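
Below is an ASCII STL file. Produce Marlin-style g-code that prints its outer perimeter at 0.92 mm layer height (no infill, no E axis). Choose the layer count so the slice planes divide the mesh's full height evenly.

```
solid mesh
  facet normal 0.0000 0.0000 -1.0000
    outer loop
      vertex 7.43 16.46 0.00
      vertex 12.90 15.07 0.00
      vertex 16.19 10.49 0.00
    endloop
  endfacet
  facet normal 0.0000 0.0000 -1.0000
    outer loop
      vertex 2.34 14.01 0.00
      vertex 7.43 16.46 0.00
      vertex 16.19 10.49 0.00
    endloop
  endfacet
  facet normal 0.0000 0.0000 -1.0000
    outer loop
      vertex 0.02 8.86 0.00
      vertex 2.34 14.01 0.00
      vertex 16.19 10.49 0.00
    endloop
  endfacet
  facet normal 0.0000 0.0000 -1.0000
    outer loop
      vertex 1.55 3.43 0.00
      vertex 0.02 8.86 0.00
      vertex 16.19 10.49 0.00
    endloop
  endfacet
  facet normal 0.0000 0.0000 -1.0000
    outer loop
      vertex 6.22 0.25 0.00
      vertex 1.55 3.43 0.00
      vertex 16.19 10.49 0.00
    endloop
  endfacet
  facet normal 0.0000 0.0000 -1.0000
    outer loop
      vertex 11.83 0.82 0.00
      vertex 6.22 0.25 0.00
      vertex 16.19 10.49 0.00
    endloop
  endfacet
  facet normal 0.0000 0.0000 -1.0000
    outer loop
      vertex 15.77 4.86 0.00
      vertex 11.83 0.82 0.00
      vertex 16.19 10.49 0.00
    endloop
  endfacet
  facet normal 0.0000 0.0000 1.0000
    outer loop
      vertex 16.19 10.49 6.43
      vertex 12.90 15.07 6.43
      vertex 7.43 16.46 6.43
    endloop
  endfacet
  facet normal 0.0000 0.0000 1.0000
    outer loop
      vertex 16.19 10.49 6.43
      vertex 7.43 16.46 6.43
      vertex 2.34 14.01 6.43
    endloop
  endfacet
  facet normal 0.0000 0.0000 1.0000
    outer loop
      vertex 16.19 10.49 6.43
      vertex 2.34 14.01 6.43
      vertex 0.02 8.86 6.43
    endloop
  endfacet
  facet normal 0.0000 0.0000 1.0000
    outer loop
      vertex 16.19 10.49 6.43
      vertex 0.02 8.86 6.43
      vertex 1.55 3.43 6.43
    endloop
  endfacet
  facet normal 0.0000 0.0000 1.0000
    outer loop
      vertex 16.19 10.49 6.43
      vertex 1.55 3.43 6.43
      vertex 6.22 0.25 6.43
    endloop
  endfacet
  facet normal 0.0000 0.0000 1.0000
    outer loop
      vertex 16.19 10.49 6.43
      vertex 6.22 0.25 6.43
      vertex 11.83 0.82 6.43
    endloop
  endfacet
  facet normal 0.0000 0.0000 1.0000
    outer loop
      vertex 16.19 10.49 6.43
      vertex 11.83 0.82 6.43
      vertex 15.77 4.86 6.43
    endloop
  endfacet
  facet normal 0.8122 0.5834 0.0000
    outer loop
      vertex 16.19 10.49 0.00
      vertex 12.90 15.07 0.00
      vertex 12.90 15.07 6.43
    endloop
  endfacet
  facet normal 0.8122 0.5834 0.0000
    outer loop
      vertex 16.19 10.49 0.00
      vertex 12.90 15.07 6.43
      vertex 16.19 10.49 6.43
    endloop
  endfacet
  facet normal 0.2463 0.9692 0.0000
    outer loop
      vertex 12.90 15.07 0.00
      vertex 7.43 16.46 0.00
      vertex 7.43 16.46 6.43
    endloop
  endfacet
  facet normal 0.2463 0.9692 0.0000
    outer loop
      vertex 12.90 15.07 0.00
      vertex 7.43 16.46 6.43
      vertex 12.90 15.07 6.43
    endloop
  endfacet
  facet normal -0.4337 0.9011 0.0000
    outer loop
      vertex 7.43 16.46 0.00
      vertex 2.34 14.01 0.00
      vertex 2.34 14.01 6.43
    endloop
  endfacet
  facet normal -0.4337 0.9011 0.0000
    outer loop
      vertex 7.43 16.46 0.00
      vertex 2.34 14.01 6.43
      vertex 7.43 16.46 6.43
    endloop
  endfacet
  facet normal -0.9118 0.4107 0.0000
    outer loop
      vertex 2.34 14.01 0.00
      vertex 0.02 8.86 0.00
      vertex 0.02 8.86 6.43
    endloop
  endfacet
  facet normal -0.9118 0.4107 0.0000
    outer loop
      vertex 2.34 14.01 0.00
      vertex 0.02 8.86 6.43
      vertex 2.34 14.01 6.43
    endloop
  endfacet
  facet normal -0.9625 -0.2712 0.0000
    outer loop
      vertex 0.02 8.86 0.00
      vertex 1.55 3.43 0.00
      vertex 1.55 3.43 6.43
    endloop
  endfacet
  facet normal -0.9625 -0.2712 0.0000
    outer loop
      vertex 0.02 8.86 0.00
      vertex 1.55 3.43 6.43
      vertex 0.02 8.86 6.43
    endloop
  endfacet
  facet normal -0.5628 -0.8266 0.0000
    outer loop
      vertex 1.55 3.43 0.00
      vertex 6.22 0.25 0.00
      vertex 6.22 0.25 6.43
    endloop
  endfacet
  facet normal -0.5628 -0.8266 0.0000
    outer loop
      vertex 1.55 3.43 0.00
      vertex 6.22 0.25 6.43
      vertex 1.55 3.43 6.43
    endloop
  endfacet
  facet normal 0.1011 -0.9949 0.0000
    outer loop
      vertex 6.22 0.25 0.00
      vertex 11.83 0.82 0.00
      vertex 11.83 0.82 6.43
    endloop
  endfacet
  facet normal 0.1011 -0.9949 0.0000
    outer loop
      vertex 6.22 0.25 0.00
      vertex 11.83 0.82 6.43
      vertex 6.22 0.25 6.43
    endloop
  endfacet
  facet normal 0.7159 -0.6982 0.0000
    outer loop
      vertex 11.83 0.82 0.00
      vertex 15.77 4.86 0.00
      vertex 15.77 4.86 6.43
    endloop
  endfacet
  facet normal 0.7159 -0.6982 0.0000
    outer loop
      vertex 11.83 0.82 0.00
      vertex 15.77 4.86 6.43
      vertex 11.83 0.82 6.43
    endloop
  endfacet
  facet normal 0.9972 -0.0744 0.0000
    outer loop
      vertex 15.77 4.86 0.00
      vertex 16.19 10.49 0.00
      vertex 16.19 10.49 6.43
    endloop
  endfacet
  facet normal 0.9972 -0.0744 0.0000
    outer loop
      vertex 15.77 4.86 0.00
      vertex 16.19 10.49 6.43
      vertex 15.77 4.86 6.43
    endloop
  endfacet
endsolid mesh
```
; perimeter-only toolpath
G21 ; units = mm
G90 ; absolute positioning
G28 ; home
; layer 1
G0 Z0.92
G0 X16.19 Y10.49
G1 X12.90 Y15.07
G1 X7.43 Y16.46
G1 X2.34 Y14.01
G1 X0.02 Y8.86
G1 X1.55 Y3.43
G1 X6.22 Y0.25
G1 X11.83 Y0.82
G1 X15.77 Y4.86
G1 X16.19 Y10.49
; layer 2
G0 Z1.84
G0 X16.19 Y10.49
G1 X12.90 Y15.07
G1 X7.43 Y16.46
G1 X2.34 Y14.01
G1 X0.02 Y8.86
G1 X1.55 Y3.43
G1 X6.22 Y0.25
G1 X11.83 Y0.82
G1 X15.77 Y4.86
G1 X16.19 Y10.49
; layer 3
G0 Z2.76
G0 X16.19 Y10.49
G1 X12.90 Y15.07
G1 X7.43 Y16.46
G1 X2.34 Y14.01
G1 X0.02 Y8.86
G1 X1.55 Y3.43
G1 X6.22 Y0.25
G1 X11.83 Y0.82
G1 X15.77 Y4.86
G1 X16.19 Y10.49
; layer 4
G0 Z3.67
G0 X16.19 Y10.49
G1 X12.90 Y15.07
G1 X7.43 Y16.46
G1 X2.34 Y14.01
G1 X0.02 Y8.86
G1 X1.55 Y3.43
G1 X6.22 Y0.25
G1 X11.83 Y0.82
G1 X15.77 Y4.86
G1 X16.19 Y10.49
; layer 5
G0 Z4.59
G0 X16.19 Y10.49
G1 X12.90 Y15.07
G1 X7.43 Y16.46
G1 X2.34 Y14.01
G1 X0.02 Y8.86
G1 X1.55 Y3.43
G1 X6.22 Y0.25
G1 X11.83 Y0.82
G1 X15.77 Y4.86
G1 X16.19 Y10.49
; layer 6
G0 Z5.51
G0 X16.19 Y10.49
G1 X12.90 Y15.07
G1 X7.43 Y16.46
G1 X2.34 Y14.01
G1 X0.02 Y8.86
G1 X1.55 Y3.43
G1 X6.22 Y0.25
G1 X11.83 Y0.82
G1 X15.77 Y4.86
G1 X16.19 Y10.49
; layer 7
G0 Z6.43
G0 X16.19 Y10.49
G1 X12.90 Y15.07
G1 X7.43 Y16.46
G1 X2.34 Y14.01
G1 X0.02 Y8.86
G1 X1.55 Y3.43
G1 X6.22 Y0.25
G1 X11.83 Y0.82
G1 X15.77 Y4.86
G1 X16.19 Y10.49
M2 ; end

The solid is a regular 9-sided prism (a cylinder approximated with 9 flat sides), circumscribed radius ≈ 8.25 mm, height ≈ 6.43 mm. Slicing at Δz = 0.92 mm — 7 equal slices spanning the solid's height, so layer i sits at z = i·h/7 — gives 7 non-empty perimeters. Each is a 9-segment closed polygon; G0 lifts to the layer z and rapids to the start vertex, then G1 traces the edges.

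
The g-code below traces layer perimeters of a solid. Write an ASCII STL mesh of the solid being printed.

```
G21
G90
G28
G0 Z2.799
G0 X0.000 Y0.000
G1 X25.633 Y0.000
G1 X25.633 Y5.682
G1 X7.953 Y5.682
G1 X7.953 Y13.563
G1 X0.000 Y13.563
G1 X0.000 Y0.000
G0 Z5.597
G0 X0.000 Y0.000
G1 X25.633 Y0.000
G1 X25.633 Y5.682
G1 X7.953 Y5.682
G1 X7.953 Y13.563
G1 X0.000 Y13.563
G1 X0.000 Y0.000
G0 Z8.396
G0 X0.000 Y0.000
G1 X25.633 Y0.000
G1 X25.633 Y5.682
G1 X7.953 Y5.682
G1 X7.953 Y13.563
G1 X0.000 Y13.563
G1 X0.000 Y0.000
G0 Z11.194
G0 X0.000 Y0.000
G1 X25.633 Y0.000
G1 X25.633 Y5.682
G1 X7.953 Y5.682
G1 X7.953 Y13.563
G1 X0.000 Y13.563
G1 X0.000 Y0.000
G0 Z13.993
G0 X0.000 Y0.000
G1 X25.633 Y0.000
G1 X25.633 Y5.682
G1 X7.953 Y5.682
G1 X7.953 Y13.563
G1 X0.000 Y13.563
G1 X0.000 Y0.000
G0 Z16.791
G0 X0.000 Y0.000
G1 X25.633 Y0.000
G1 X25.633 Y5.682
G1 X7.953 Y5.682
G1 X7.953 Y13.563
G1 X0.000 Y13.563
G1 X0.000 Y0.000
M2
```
solid part
  facet normal 0.0000 0.0000 -1.0000
    outer loop
      vertex 25.633 5.682 0.000
      vertex 25.633 0.000 0.000
      vertex 0.000 0.000 0.000
    endloop
  endfacet
  facet normal 0.0000 0.0000 -1.0000
    outer loop
      vertex 7.953 5.682 0.000
      vertex 25.633 5.682 0.000
      vertex 0.000 0.000 0.000
    endloop
  endfacet
  facet normal 0.0000 0.0000 -1.0000
    outer loop
      vertex 7.953 13.563 0.000
      vertex 7.953 5.682 0.000
      vertex 0.000 0.000 0.000
    endloop
  endfacet
  facet normal 0.0000 0.0000 -1.0000
    outer loop
      vertex 0.000 13.563 0.000
      vertex 7.953 13.563 0.000
      vertex 0.000 0.000 0.000
    endloop
  endfacet
  facet normal 0.0000 0.0000 1.0000
    outer loop
      vertex 0.000 0.000 16.791
      vertex 25.633 0.000 16.791
      vertex 25.633 5.682 16.791
    endloop
  endfacet
  facet normal 0.0000 0.0000 1.0000
    outer loop
      vertex 0.000 0.000 16.791
      vertex 25.633 5.682 16.791
      vertex 7.953 5.682 16.791
    endloop
  endfacet
  facet normal 0.0000 0.0000 1.0000
    outer loop
      vertex 0.000 0.000 16.791
      vertex 7.953 5.682 16.791
      vertex 7.953 13.563 16.791
    endloop
  endfacet
  facet normal 0.0000 0.0000 1.0000
    outer loop
      vertex 0.000 0.000 16.791
      vertex 7.953 13.563 16.791
      vertex 0.000 13.563 16.791
    endloop
  endfacet
  facet normal 0.0000 -1.0000 0.0000
    outer loop
      vertex 0.000 0.000 0.000
      vertex 25.633 0.000 0.000
      vertex 25.633 0.000 16.791
    endloop
  endfacet
  facet normal 0.0000 -1.0000 0.0000
    outer loop
      vertex 0.000 0.000 0.000
      vertex 25.633 0.000 16.791
      vertex 0.000 0.000 16.791
    endloop
  endfacet
  facet normal 1.0000 0.0000 0.0000
    outer loop
      vertex 25.633 0.000 0.000
      vertex 25.633 5.682 0.000
      vertex 25.633 5.682 16.791
    endloop
  endfacet
  facet normal 1.0000 0.0000 0.0000
    outer loop
      vertex 25.633 0.000 0.000
      vertex 25.633 5.682 16.791
      vertex 25.633 0.000 16.791
    endloop
  endfacet
  facet normal 0.0000 1.0000 0.0000
    outer loop
      vertex 25.633 5.682 0.000
      vertex 7.953 5.682 0.000
      vertex 7.953 5.682 16.791
    endloop
  endfacet
  facet normal 0.0000 1.0000 0.0000
    outer loop
      vertex 25.633 5.682 0.000
      vertex 7.953 5.682 16.791
      vertex 25.633 5.682 16.791
    endloop
  endfacet
  facet normal 1.0000 0.0000 0.0000
    outer loop
      vertex 7.953 5.682 0.000
      vertex 7.953 13.563 0.000
      vertex 7.953 13.563 16.791
    endloop
  endfacet
  facet normal 1.0000 0.0000 0.0000
    outer loop
      vertex 7.953 5.682 0.000
      vertex 7.953 13.563 16.791
      vertex 7.953 5.682 16.791
    endloop
  endfacet
  facet normal 0.0000 1.0000 0.0000
    outer loop
      vertex 7.953 13.563 0.000
      vertex 0.000 13.563 0.000
      vertex 0.000 13.563 16.791
    endloop
  endfacet
  facet normal 0.0000 1.0000 0.0000
    outer loop
      vertex 7.953 13.563 0.000
      vertex 0.000 13.563 16.791
      vertex 7.953 13.563 16.791
    endloop
  endfacet
  facet normal -1.0000 0.0000 0.0000
    outer loop
      vertex 0.000 13.563 0.000
      vertex 0.000 0.000 0.000
      vertex 0.000 0.000 16.791
    endloop
  endfacet
  facet normal -1.0000 0.0000 0.0000
    outer loop
      vertex 0.000 13.563 0.000
      vertex 0.000 0.000 16.791
      vertex 0.000 13.563 16.791
    endloop
  endfacet
endsolid part

The G0 Z moves step by Δz≈2.799 mm. Every layer's G1 loop is the same polygon, so the solid is a straight extrusion of it from z=0 to z≈16.8. Closing with flat bottom and top caps and triangulating gives 20 facets — an L-shaped prism: outer 25.6 × 13.6 mm, arm thicknesses ≈ 5.68 mm (horizontal) and 7.95 mm (vertical), extruded 16.8 mm in z.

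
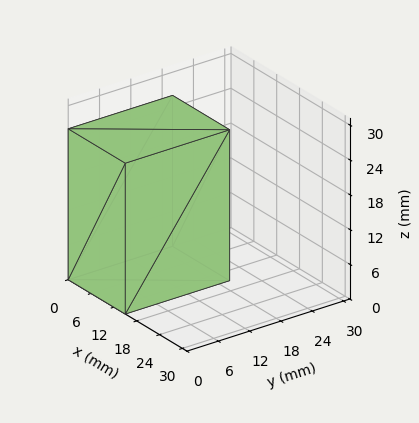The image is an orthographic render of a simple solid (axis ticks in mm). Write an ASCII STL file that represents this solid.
Reading the render: the shape is a rectangular box, roughly 15 × 20 mm footprint and 26 mm tall (dimensions read to the nearest mm from the axis ticks). For the STL, each face is triangulated and given an outward normal.

solid part
  facet normal 0.0000 0.0000 -1.0000
    outer loop
      vertex 15.00 20.00 0.00
      vertex 15.00 0.00 0.00
      vertex 0.00 0.00 0.00
    endloop
  endfacet
  facet normal 0.0000 0.0000 -1.0000
    outer loop
      vertex 0.00 20.00 0.00
      vertex 15.00 20.00 0.00
      vertex 0.00 0.00 0.00
    endloop
  endfacet
  facet normal 0.0000 0.0000 1.0000
    outer loop
      vertex 0.00 0.00 26.00
      vertex 15.00 0.00 26.00
      vertex 15.00 20.00 26.00
    endloop
  endfacet
  facet normal 0.0000 0.0000 1.0000
    outer loop
      vertex 0.00 0.00 26.00
      vertex 15.00 20.00 26.00
      vertex 0.00 20.00 26.00
    endloop
  endfacet
  facet normal 0.0000 -1.0000 0.0000
    outer loop
      vertex 0.00 0.00 0.00
      vertex 15.00 0.00 0.00
      vertex 15.00 0.00 26.00
    endloop
  endfacet
  facet normal 0.0000 -1.0000 0.0000
    outer loop
      vertex 0.00 0.00 0.00
      vertex 15.00 0.00 26.00
      vertex 0.00 0.00 26.00
    endloop
  endfacet
  facet normal 0.0000 1.0000 0.0000
    outer loop
      vertex 15.00 20.00 26.00
      vertex 15.00 20.00 0.00
      vertex 0.00 20.00 0.00
    endloop
  endfacet
  facet normal 0.0000 1.0000 0.0000
    outer loop
      vertex 0.00 20.00 26.00
      vertex 15.00 20.00 26.00
      vertex 0.00 20.00 0.00
    endloop
  endfacet
  facet normal -1.0000 0.0000 0.0000
    outer loop
      vertex 0.00 20.00 26.00
      vertex 0.00 20.00 0.00
      vertex 0.00 0.00 0.00
    endloop
  endfacet
  facet normal -1.0000 0.0000 0.0000
    outer loop
      vertex 0.00 0.00 26.00
      vertex 0.00 20.00 26.00
      vertex 0.00 0.00 0.00
    endloop
  endfacet
  facet normal 1.0000 0.0000 0.0000
    outer loop
      vertex 15.00 0.00 0.00
      vertex 15.00 20.00 0.00
      vertex 15.00 20.00 26.00
    endloop
  endfacet
  facet normal 1.0000 0.0000 0.0000
    outer loop
      vertex 15.00 0.00 0.00
      vertex 15.00 20.00 26.00
      vertex 15.00 0.00 26.00
    endloop
  endfacet
endsolid part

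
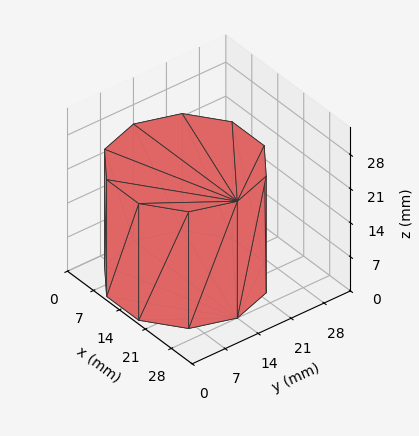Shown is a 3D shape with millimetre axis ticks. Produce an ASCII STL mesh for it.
Reading the render: the shape is a regular 10-sided prism (a cylinder approximated with 10 flat sides), circumscribed radius ≈ 14 mm, height ≈ 24 mm (dimensions read to the nearest mm from the axis ticks). For the STL, each face is triangulated and given an outward normal.

solid part
  facet normal 0.0000 0.0000 -1.0000
    outer loop
      vertex 18.326 27.315 0.000
      vertex 25.326 22.229 0.000
      vertex 28.000 14.000 0.000
    endloop
  endfacet
  facet normal 0.0000 0.0000 -1.0000
    outer loop
      vertex 9.674 27.315 0.000
      vertex 18.326 27.315 0.000
      vertex 28.000 14.000 0.000
    endloop
  endfacet
  facet normal 0.0000 0.0000 -1.0000
    outer loop
      vertex 2.674 22.229 0.000
      vertex 9.674 27.315 0.000
      vertex 28.000 14.000 0.000
    endloop
  endfacet
  facet normal 0.0000 0.0000 -1.0000
    outer loop
      vertex 0.000 14.000 0.000
      vertex 2.674 22.229 0.000
      vertex 28.000 14.000 0.000
    endloop
  endfacet
  facet normal 0.0000 0.0000 -1.0000
    outer loop
      vertex 2.674 5.771 0.000
      vertex 0.000 14.000 0.000
      vertex 28.000 14.000 0.000
    endloop
  endfacet
  facet normal 0.0000 0.0000 -1.0000
    outer loop
      vertex 9.674 0.685 0.000
      vertex 2.674 5.771 0.000
      vertex 28.000 14.000 0.000
    endloop
  endfacet
  facet normal 0.0000 0.0000 -1.0000
    outer loop
      vertex 18.326 0.685 0.000
      vertex 9.674 0.685 0.000
      vertex 28.000 14.000 0.000
    endloop
  endfacet
  facet normal 0.0000 0.0000 -1.0000
    outer loop
      vertex 25.326 5.771 0.000
      vertex 18.326 0.685 0.000
      vertex 28.000 14.000 0.000
    endloop
  endfacet
  facet normal 0.0000 0.0000 1.0000
    outer loop
      vertex 28.000 14.000 24.000
      vertex 25.326 22.229 24.000
      vertex 18.326 27.315 24.000
    endloop
  endfacet
  facet normal 0.0000 0.0000 1.0000
    outer loop
      vertex 28.000 14.000 24.000
      vertex 18.326 27.315 24.000
      vertex 9.674 27.315 24.000
    endloop
  endfacet
  facet normal 0.0000 0.0000 1.0000
    outer loop
      vertex 28.000 14.000 24.000
      vertex 9.674 27.315 24.000
      vertex 2.674 22.229 24.000
    endloop
  endfacet
  facet normal 0.0000 0.0000 1.0000
    outer loop
      vertex 28.000 14.000 24.000
      vertex 2.674 22.229 24.000
      vertex 0.000 14.000 24.000
    endloop
  endfacet
  facet normal 0.0000 0.0000 1.0000
    outer loop
      vertex 28.000 14.000 24.000
      vertex 0.000 14.000 24.000
      vertex 2.674 5.771 24.000
    endloop
  endfacet
  facet normal 0.0000 0.0000 1.0000
    outer loop
      vertex 28.000 14.000 24.000
      vertex 2.674 5.771 24.000
      vertex 9.674 0.685 24.000
    endloop
  endfacet
  facet normal 0.0000 0.0000 1.0000
    outer loop
      vertex 28.000 14.000 24.000
      vertex 9.674 0.685 24.000
      vertex 18.326 0.685 24.000
    endloop
  endfacet
  facet normal 0.0000 0.0000 1.0000
    outer loop
      vertex 28.000 14.000 24.000
      vertex 18.326 0.685 24.000
      vertex 25.326 5.771 24.000
    endloop
  endfacet
  facet normal 0.9510 0.3090 0.0000
    outer loop
      vertex 28.000 14.000 0.000
      vertex 25.326 22.229 0.000
      vertex 25.326 22.229 24.000
    endloop
  endfacet
  facet normal 0.9510 0.3090 0.0000
    outer loop
      vertex 28.000 14.000 0.000
      vertex 25.326 22.229 24.000
      vertex 28.000 14.000 24.000
    endloop
  endfacet
  facet normal 0.5878 0.8090 0.0000
    outer loop
      vertex 25.326 22.229 0.000
      vertex 18.326 27.315 0.000
      vertex 18.326 27.315 24.000
    endloop
  endfacet
  facet normal 0.5878 0.8090 0.0000
    outer loop
      vertex 25.326 22.229 0.000
      vertex 18.326 27.315 24.000
      vertex 25.326 22.229 24.000
    endloop
  endfacet
  facet normal 0.0000 1.0000 0.0000
    outer loop
      vertex 18.326 27.315 0.000
      vertex 9.674 27.315 0.000
      vertex 9.674 27.315 24.000
    endloop
  endfacet
  facet normal 0.0000 1.0000 0.0000
    outer loop
      vertex 18.326 27.315 0.000
      vertex 9.674 27.315 24.000
      vertex 18.326 27.315 24.000
    endloop
  endfacet
  facet normal -0.5878 0.8090 0.0000
    outer loop
      vertex 9.674 27.315 0.000
      vertex 2.674 22.229 0.000
      vertex 2.674 22.229 24.000
    endloop
  endfacet
  facet normal -0.5878 0.8090 0.0000
    outer loop
      vertex 9.674 27.315 0.000
      vertex 2.674 22.229 24.000
      vertex 9.674 27.315 24.000
    endloop
  endfacet
  facet normal -0.9510 0.3090 0.0000
    outer loop
      vertex 2.674 22.229 0.000
      vertex 0.000 14.000 0.000
      vertex 0.000 14.000 24.000
    endloop
  endfacet
  facet normal -0.9510 0.3090 0.0000
    outer loop
      vertex 2.674 22.229 0.000
      vertex 0.000 14.000 24.000
      vertex 2.674 22.229 24.000
    endloop
  endfacet
  facet normal -0.9510 -0.3090 0.0000
    outer loop
      vertex 0.000 14.000 0.000
      vertex 2.674 5.771 0.000
      vertex 2.674 5.771 24.000
    endloop
  endfacet
  facet normal -0.9510 -0.3090 0.0000
    outer loop
      vertex 0.000 14.000 0.000
      vertex 2.674 5.771 24.000
      vertex 0.000 14.000 24.000
    endloop
  endfacet
  facet normal -0.5878 -0.8090 0.0000
    outer loop
      vertex 2.674 5.771 0.000
      vertex 9.674 0.685 0.000
      vertex 9.674 0.685 24.000
    endloop
  endfacet
  facet normal -0.5878 -0.8090 0.0000
    outer loop
      vertex 2.674 5.771 0.000
      vertex 9.674 0.685 24.000
      vertex 2.674 5.771 24.000
    endloop
  endfacet
  facet normal 0.0000 -1.0000 0.0000
    outer loop
      vertex 9.674 0.685 0.000
      vertex 18.326 0.685 0.000
      vertex 18.326 0.685 24.000
    endloop
  endfacet
  facet normal 0.0000 -1.0000 0.0000
    outer loop
      vertex 9.674 0.685 0.000
      vertex 18.326 0.685 24.000
      vertex 9.674 0.685 24.000
    endloop
  endfacet
  facet normal 0.5878 -0.8090 0.0000
    outer loop
      vertex 18.326 0.685 0.000
      vertex 25.326 5.771 0.000
      vertex 25.326 5.771 24.000
    endloop
  endfacet
  facet normal 0.5878 -0.8090 0.0000
    outer loop
      vertex 18.326 0.685 0.000
      vertex 25.326 5.771 24.000
      vertex 18.326 0.685 24.000
    endloop
  endfacet
  facet normal 0.9510 -0.3090 0.0000
    outer loop
      vertex 25.326 5.771 0.000
      vertex 28.000 14.000 0.000
      vertex 28.000 14.000 24.000
    endloop
  endfacet
  facet normal 0.9510 -0.3090 0.0000
    outer loop
      vertex 25.326 5.771 0.000
      vertex 28.000 14.000 24.000
      vertex 25.326 5.771 24.000
    endloop
  endfacet
endsolid part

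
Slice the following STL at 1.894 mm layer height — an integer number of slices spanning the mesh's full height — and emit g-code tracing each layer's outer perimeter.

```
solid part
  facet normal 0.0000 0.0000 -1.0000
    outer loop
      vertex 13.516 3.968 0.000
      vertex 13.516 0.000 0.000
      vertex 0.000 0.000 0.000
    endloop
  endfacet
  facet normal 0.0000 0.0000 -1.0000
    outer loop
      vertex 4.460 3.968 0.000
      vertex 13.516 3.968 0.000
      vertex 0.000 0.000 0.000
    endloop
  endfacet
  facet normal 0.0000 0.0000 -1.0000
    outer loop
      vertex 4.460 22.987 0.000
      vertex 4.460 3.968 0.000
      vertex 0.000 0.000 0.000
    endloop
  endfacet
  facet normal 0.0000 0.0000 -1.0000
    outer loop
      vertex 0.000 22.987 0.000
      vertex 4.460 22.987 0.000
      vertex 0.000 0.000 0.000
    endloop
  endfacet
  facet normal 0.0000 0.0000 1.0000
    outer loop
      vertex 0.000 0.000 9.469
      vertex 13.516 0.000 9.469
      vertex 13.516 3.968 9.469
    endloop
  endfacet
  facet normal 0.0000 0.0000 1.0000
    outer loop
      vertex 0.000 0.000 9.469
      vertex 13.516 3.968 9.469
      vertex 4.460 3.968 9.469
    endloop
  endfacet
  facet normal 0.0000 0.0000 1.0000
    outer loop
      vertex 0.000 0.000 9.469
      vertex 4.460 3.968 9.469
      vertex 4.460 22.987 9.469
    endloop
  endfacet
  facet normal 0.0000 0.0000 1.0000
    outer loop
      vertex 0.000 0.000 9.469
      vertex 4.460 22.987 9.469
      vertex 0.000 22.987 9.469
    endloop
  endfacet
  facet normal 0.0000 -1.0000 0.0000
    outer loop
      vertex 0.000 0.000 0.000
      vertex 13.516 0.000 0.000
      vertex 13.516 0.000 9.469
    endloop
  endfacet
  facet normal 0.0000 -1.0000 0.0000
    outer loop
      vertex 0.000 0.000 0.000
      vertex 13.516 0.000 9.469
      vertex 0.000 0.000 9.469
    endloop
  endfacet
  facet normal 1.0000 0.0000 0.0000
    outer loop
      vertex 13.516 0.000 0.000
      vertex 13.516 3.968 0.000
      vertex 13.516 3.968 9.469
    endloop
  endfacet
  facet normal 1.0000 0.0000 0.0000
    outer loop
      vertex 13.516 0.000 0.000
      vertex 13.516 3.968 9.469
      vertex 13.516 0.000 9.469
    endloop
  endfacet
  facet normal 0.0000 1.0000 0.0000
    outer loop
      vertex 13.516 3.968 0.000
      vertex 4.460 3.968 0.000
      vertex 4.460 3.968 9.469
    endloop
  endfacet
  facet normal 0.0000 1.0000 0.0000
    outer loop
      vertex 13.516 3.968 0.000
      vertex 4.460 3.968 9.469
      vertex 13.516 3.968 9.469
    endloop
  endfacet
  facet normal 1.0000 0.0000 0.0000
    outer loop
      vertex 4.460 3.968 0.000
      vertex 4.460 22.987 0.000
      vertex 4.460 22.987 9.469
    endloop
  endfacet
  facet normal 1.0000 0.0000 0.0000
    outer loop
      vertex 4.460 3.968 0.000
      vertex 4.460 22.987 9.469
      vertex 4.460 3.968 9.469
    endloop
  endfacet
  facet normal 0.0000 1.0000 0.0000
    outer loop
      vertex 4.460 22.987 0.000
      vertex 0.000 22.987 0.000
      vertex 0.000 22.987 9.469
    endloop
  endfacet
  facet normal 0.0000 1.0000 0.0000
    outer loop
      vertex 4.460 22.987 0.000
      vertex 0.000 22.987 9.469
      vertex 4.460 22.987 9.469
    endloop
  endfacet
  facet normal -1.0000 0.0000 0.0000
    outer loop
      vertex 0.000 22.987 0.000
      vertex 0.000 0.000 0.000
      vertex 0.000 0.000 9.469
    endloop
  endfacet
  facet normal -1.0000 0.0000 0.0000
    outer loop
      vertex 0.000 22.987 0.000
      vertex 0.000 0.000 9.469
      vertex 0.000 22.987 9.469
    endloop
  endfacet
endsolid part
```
; perimeter-only toolpath
G21 ; units = mm
G90 ; absolute positioning
G28 ; home
; layer 1
G0 Z1.894
G0 X0.000 Y0.000
G1 X13.516 Y0.000
G1 X13.516 Y3.968
G1 X4.460 Y3.968
G1 X4.460 Y22.987
G1 X0.000 Y22.987
G1 X0.000 Y0.000
; layer 2
G0 Z3.788
G0 X0.000 Y0.000
G1 X13.516 Y0.000
G1 X13.516 Y3.968
G1 X4.460 Y3.968
G1 X4.460 Y22.987
G1 X0.000 Y22.987
G1 X0.000 Y0.000
; layer 3
G0 Z5.681
G0 X0.000 Y0.000
G1 X13.516 Y0.000
G1 X13.516 Y3.968
G1 X4.460 Y3.968
G1 X4.460 Y22.987
G1 X0.000 Y22.987
G1 X0.000 Y0.000
; layer 4
G0 Z7.575
G0 X0.000 Y0.000
G1 X13.516 Y0.000
G1 X13.516 Y3.968
G1 X4.460 Y3.968
G1 X4.460 Y22.987
G1 X0.000 Y22.987
G1 X0.000 Y0.000
; layer 5
G0 Z9.469
G0 X0.000 Y0.000
G1 X13.516 Y0.000
G1 X13.516 Y3.968
G1 X4.460 Y3.968
G1 X4.460 Y22.987
G1 X0.000 Y22.987
G1 X0.000 Y0.000
M2 ; end

The solid is an L-shaped prism: outer 13.5 × 23 mm, arm thicknesses ≈ 3.97 mm (horizontal) and 4.46 mm (vertical), extruded 9.47 mm in z. Slicing at Δz = 1.894 mm — 5 equal slices spanning the solid's height, so layer i sits at z = i·h/5 — gives 5 non-empty perimeters. Each is a 6-segment closed polygon; G0 lifts to the layer z and rapids to the start vertex, then G1 traces the edges.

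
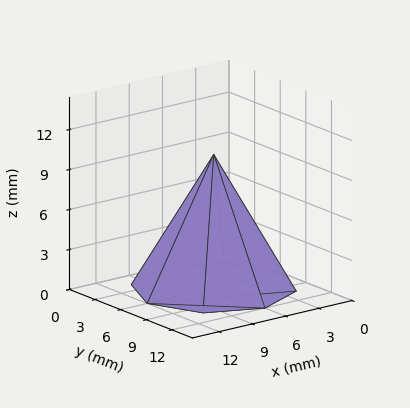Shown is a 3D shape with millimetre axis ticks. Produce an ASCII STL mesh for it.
Reading the render: the shape is a regular 8-sided pyramid, base circumscribed radius ≈ 6 mm, apex at z ≈ 10 mm (dimensions read to the nearest mm from the axis ticks). For the STL, each face is triangulated and given an outward normal.

solid part
  facet normal 0.0000 0.0000 -1.0000
    outer loop
      vertex 6.0 12.0 0.0
      vertex 10.2 10.2 0.0
      vertex 12.0 6.0 0.0
    endloop
  endfacet
  facet normal 0.0000 0.0000 -1.0000
    outer loop
      vertex 1.8 10.2 0.0
      vertex 6.0 12.0 0.0
      vertex 12.0 6.0 0.0
    endloop
  endfacet
  facet normal 0.0000 0.0000 -1.0000
    outer loop
      vertex 0.0 6.0 0.0
      vertex 1.8 10.2 0.0
      vertex 12.0 6.0 0.0
    endloop
  endfacet
  facet normal 0.0000 0.0000 -1.0000
    outer loop
      vertex 1.8 1.8 0.0
      vertex 0.0 6.0 0.0
      vertex 12.0 6.0 0.0
    endloop
  endfacet
  facet normal 0.0000 0.0000 -1.0000
    outer loop
      vertex 6.0 0.0 0.0
      vertex 1.8 1.8 0.0
      vertex 12.0 6.0 0.0
    endloop
  endfacet
  facet normal 0.0000 0.0000 -1.0000
    outer loop
      vertex 10.2 1.8 0.0
      vertex 6.0 0.0 0.0
      vertex 12.0 6.0 0.0
    endloop
  endfacet
  facet normal 0.8049 0.3449 0.4829
    outer loop
      vertex 12.0 6.0 0.0
      vertex 10.2 10.2 0.0
      vertex 6.0 6.0 10.0
    endloop
  endfacet
  facet normal 0.3449 0.8049 0.4829
    outer loop
      vertex 10.2 10.2 0.0
      vertex 6.0 12.0 0.0
      vertex 6.0 6.0 10.0
    endloop
  endfacet
  facet normal -0.3449 0.8049 0.4829
    outer loop
      vertex 6.0 12.0 0.0
      vertex 1.8 10.2 0.0
      vertex 6.0 6.0 10.0
    endloop
  endfacet
  facet normal -0.8049 0.3449 0.4829
    outer loop
      vertex 1.8 10.2 0.0
      vertex 0.0 6.0 0.0
      vertex 6.0 6.0 10.0
    endloop
  endfacet
  facet normal -0.8049 -0.3449 0.4829
    outer loop
      vertex 0.0 6.0 0.0
      vertex 1.8 1.8 0.0
      vertex 6.0 6.0 10.0
    endloop
  endfacet
  facet normal -0.3449 -0.8049 0.4829
    outer loop
      vertex 1.8 1.8 0.0
      vertex 6.0 0.0 0.0
      vertex 6.0 6.0 10.0
    endloop
  endfacet
  facet normal 0.3449 -0.8049 0.4829
    outer loop
      vertex 6.0 0.0 0.0
      vertex 10.2 1.8 0.0
      vertex 6.0 6.0 10.0
    endloop
  endfacet
  facet normal 0.8049 -0.3449 0.4829
    outer loop
      vertex 10.2 1.8 0.0
      vertex 12.0 6.0 0.0
      vertex 6.0 6.0 10.0
    endloop
  endfacet
endsolid part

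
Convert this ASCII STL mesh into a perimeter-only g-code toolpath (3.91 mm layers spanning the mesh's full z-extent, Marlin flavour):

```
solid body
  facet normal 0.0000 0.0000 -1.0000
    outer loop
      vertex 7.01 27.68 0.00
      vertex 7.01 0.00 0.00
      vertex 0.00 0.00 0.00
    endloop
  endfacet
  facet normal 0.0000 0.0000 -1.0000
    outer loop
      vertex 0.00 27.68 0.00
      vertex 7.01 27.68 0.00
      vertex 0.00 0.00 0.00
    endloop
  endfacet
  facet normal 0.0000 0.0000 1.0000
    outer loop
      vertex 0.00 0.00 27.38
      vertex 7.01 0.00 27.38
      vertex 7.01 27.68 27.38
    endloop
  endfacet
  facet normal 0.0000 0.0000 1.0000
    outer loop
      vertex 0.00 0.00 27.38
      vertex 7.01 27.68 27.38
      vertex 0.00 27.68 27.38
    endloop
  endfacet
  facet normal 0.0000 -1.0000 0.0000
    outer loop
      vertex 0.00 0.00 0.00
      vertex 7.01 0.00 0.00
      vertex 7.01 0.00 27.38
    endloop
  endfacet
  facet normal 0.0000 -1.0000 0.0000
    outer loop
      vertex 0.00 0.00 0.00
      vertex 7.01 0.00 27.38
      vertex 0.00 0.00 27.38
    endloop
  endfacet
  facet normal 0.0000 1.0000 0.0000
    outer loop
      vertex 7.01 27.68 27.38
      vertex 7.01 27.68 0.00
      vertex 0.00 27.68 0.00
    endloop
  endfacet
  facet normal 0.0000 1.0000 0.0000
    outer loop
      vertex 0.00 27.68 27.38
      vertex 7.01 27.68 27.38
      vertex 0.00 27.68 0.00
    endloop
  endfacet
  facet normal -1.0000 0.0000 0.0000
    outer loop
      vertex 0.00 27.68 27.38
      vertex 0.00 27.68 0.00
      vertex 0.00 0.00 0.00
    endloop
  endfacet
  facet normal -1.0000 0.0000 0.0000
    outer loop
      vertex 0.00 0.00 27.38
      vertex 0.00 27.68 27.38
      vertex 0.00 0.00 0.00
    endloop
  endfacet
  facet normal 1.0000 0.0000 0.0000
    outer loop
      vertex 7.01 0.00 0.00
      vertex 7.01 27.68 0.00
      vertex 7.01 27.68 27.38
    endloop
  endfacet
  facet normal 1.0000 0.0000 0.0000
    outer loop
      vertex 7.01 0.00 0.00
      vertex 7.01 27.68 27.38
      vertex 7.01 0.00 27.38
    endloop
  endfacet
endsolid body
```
; perimeter-only toolpath
G21 ; units = mm
G90 ; absolute positioning
G28 ; home
; layer 1
G0 Z3.91
G0 X0.00 Y0.00
G1 X7.01 Y0.00
G1 X7.01 Y27.68
G1 X0.00 Y27.68
G1 X0.00 Y0.00
; layer 2
G0 Z7.82
G0 X0.00 Y0.00
G1 X7.01 Y0.00
G1 X7.01 Y27.68
G1 X0.00 Y27.68
G1 X0.00 Y0.00
; layer 3
G0 Z11.73
G0 X0.00 Y0.00
G1 X7.01 Y0.00
G1 X7.01 Y27.68
G1 X0.00 Y27.68
G1 X0.00 Y0.00
; layer 4
G0 Z15.65
G0 X0.00 Y0.00
G1 X7.01 Y0.00
G1 X7.01 Y27.68
G1 X0.00 Y27.68
G1 X0.00 Y0.00
; layer 5
G0 Z19.56
G0 X0.00 Y0.00
G1 X7.01 Y0.00
G1 X7.01 Y27.68
G1 X0.00 Y27.68
G1 X0.00 Y0.00
; layer 6
G0 Z23.47
G0 X0.00 Y0.00
G1 X7.01 Y0.00
G1 X7.01 Y27.68
G1 X0.00 Y27.68
G1 X0.00 Y0.00
; layer 7
G0 Z27.38
G0 X0.00 Y0.00
G1 X7.01 Y0.00
G1 X7.01 Y27.68
G1 X0.00 Y27.68
G1 X0.00 Y0.00
M2 ; end

The solid is a rectangular box, roughly 7.01 × 27.7 mm footprint and 27.4 mm tall. Slicing at Δz = 3.91 mm — 7 equal slices spanning the solid's height, so layer i sits at z = i·h/7 — gives 7 non-empty perimeters. Each is a 4-segment closed polygon; G0 lifts to the layer z and rapids to the start vertex, then G1 traces the edges.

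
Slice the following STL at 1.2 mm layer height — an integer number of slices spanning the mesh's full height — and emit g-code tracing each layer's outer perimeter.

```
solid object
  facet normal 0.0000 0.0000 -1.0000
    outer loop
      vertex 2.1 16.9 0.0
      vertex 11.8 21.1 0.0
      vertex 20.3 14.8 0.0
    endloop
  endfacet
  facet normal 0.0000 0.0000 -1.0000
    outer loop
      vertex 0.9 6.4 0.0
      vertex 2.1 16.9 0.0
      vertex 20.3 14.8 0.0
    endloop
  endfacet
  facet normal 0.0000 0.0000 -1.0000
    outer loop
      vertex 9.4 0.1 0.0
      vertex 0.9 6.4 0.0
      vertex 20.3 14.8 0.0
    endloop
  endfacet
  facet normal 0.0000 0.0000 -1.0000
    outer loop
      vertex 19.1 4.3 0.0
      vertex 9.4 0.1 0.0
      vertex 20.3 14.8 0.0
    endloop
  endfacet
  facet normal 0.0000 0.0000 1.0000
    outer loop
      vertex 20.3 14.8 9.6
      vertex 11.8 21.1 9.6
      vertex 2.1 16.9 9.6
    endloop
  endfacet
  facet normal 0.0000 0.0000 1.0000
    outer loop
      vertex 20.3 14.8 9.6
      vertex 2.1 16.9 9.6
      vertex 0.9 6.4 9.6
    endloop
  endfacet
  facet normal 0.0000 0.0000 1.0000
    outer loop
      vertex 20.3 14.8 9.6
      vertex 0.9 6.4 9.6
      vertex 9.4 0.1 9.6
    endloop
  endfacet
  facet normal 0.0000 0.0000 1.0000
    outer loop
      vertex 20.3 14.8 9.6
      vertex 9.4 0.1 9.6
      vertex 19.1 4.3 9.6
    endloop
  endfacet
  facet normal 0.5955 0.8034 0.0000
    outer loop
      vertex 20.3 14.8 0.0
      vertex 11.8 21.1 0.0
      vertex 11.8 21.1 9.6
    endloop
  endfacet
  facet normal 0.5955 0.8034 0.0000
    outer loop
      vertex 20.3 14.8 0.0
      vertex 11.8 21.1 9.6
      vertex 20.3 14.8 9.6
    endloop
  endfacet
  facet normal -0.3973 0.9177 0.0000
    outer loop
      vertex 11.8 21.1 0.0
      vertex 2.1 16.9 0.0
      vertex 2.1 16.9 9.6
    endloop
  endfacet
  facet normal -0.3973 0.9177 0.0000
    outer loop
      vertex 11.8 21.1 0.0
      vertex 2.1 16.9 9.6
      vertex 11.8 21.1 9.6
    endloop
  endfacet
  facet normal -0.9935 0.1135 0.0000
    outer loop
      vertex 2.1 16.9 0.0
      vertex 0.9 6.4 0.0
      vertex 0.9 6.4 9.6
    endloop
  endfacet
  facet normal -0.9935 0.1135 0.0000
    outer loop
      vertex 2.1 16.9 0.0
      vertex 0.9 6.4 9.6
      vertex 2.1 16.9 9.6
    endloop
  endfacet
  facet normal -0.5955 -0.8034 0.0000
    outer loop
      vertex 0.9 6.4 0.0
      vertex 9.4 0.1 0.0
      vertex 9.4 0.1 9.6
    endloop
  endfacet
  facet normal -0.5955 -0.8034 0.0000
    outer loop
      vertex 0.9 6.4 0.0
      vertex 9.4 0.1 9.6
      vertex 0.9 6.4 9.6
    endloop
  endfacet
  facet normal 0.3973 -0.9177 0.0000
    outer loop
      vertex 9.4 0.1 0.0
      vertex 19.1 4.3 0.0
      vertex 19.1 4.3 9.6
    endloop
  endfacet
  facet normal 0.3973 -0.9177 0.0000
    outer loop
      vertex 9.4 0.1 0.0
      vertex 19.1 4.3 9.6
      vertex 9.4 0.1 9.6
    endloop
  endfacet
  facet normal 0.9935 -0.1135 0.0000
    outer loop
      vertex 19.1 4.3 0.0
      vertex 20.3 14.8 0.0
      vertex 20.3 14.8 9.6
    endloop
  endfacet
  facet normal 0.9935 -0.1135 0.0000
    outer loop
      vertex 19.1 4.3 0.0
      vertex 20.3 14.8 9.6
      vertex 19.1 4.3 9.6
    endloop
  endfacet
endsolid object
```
; perimeter-only toolpath
G21 ; units = mm
G90 ; absolute positioning
G28 ; home
; layer 1
G0 Z1.2
G0 X20.3 Y14.8
G1 X11.8 Y21.1
G1 X2.1 Y16.9
G1 X0.9 Y6.4
G1 X9.4 Y0.1
G1 X19.1 Y4.3
G1 X20.3 Y14.8
; layer 2
G0 Z2.4
G0 X20.3 Y14.8
G1 X11.8 Y21.1
G1 X2.1 Y16.9
G1 X0.9 Y6.4
G1 X9.4 Y0.1
G1 X19.1 Y4.3
G1 X20.3 Y14.8
; layer 3
G0 Z3.6
G0 X20.3 Y14.8
G1 X11.8 Y21.1
G1 X2.1 Y16.9
G1 X0.9 Y6.4
G1 X9.4 Y0.1
G1 X19.1 Y4.3
G1 X20.3 Y14.8
; layer 4
G0 Z4.8
G0 X20.3 Y14.8
G1 X11.8 Y21.1
G1 X2.1 Y16.9
G1 X0.9 Y6.4
G1 X9.4 Y0.1
G1 X19.1 Y4.3
G1 X20.3 Y14.8
; layer 5
G0 Z6.0
G0 X20.3 Y14.8
G1 X11.8 Y21.1
G1 X2.1 Y16.9
G1 X0.9 Y6.4
G1 X9.4 Y0.1
G1 X19.1 Y4.3
G1 X20.3 Y14.8
; layer 6
G0 Z7.2
G0 X20.3 Y14.8
G1 X11.8 Y21.1
G1 X2.1 Y16.9
G1 X0.9 Y6.4
G1 X9.4 Y0.1
G1 X19.1 Y4.3
G1 X20.3 Y14.8
; layer 7
G0 Z8.4
G0 X20.3 Y14.8
G1 X11.8 Y21.1
G1 X2.1 Y16.9
G1 X0.9 Y6.4
G1 X9.4 Y0.1
G1 X19.1 Y4.3
G1 X20.3 Y14.8
; layer 8
G0 Z9.6
G0 X20.3 Y14.8
G1 X11.8 Y21.1
G1 X2.1 Y16.9
G1 X0.9 Y6.4
G1 X9.4 Y0.1
G1 X19.1 Y4.3
G1 X20.3 Y14.8
M2 ; end

The solid is a regular 6-sided prism (a cylinder approximated with 6 flat sides), circumscribed radius ≈ 10.6 mm, height ≈ 9.6 mm. Slicing at Δz = 1.2 mm — 8 equal slices spanning the solid's height, so layer i sits at z = i·h/8 — gives 8 non-empty perimeters. Each is a 6-segment closed polygon; G0 lifts to the layer z and rapids to the start vertex, then G1 traces the edges.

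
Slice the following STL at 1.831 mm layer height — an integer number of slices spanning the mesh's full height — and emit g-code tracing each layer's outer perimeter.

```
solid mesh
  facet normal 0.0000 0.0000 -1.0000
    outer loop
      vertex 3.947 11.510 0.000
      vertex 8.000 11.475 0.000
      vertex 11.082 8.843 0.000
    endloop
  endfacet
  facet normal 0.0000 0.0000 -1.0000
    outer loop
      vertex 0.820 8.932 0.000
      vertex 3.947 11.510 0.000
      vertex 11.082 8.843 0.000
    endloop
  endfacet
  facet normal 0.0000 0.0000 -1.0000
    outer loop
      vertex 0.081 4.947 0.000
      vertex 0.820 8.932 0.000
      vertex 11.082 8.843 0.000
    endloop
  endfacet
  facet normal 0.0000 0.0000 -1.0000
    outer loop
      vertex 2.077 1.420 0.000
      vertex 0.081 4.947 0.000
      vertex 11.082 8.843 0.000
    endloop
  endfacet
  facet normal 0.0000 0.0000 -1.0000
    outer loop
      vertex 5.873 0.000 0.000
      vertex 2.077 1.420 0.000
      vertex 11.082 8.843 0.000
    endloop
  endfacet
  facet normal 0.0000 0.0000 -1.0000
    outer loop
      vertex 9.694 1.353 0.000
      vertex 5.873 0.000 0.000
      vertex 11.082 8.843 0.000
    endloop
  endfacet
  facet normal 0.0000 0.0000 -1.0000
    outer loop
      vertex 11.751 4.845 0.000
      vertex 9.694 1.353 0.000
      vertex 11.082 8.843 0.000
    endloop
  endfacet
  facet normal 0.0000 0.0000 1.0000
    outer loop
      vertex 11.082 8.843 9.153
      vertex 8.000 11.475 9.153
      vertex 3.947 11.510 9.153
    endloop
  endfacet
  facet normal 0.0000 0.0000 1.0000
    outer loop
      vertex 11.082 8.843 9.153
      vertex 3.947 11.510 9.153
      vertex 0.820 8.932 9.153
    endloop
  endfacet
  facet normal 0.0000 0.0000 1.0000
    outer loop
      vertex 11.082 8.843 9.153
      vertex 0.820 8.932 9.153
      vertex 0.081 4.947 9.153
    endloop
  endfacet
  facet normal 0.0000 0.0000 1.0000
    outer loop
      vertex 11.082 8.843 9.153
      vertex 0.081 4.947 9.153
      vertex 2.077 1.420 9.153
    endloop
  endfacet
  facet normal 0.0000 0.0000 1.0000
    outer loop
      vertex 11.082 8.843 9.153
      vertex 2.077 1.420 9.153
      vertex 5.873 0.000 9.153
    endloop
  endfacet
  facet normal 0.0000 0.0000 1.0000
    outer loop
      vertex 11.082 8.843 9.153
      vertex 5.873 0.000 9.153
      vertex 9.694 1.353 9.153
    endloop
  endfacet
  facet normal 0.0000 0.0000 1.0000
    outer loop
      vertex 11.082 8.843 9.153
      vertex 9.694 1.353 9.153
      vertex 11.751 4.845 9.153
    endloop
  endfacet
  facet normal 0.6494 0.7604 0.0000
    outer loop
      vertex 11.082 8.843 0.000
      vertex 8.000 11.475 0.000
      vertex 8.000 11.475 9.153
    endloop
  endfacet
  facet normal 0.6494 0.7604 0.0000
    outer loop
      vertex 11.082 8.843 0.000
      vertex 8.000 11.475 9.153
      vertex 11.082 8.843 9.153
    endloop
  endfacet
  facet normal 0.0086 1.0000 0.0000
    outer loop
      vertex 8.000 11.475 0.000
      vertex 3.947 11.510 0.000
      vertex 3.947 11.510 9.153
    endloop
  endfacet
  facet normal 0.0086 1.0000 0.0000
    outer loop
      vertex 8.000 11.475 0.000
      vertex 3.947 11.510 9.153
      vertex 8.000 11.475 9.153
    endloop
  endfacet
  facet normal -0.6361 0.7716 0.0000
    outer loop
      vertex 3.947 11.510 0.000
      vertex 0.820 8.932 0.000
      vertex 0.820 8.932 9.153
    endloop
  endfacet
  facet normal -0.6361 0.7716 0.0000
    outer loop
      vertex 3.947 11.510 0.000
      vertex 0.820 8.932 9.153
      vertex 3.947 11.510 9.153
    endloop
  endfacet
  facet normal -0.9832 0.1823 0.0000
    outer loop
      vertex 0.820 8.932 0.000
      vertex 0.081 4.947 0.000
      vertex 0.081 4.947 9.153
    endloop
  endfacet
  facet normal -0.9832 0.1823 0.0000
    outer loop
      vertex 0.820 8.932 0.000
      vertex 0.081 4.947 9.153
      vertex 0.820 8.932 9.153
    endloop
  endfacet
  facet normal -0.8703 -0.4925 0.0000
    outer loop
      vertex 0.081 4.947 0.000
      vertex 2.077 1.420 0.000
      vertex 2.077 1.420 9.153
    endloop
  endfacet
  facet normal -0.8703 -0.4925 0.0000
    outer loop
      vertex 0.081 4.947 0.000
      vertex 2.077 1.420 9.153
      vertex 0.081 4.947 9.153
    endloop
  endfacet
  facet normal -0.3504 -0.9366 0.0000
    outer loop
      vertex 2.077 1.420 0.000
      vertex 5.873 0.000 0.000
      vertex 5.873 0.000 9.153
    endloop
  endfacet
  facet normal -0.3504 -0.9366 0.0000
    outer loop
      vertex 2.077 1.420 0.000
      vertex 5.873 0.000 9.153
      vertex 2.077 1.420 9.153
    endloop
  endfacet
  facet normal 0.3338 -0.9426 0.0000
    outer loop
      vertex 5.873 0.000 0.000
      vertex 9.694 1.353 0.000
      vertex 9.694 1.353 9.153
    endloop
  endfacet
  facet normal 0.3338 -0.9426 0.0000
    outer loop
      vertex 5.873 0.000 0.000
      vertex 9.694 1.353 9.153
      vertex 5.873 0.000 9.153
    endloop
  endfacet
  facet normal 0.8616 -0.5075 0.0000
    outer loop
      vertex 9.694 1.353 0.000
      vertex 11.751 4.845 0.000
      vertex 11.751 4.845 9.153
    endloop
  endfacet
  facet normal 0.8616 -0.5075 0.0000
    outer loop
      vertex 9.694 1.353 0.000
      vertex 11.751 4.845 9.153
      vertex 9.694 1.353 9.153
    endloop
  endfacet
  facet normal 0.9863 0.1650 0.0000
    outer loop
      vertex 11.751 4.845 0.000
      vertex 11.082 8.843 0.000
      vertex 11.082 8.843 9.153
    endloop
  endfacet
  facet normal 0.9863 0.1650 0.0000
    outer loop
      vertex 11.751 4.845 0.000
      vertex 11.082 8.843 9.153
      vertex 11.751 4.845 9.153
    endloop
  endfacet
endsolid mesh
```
; perimeter-only toolpath
G21 ; units = mm
G90 ; absolute positioning
G28 ; home
; layer 1
G0 Z1.831
G0 X11.082 Y8.843
G1 X8.000 Y11.475
G1 X3.947 Y11.510
G1 X0.820 Y8.932
G1 X0.081 Y4.947
G1 X2.077 Y1.420
G1 X5.873 Y0.000
G1 X9.694 Y1.353
G1 X11.751 Y4.845
G1 X11.082 Y8.843
; layer 2
G0 Z3.661
G0 X11.082 Y8.843
G1 X8.000 Y11.475
G1 X3.947 Y11.510
G1 X0.820 Y8.932
G1 X0.081 Y4.947
G1 X2.077 Y1.420
G1 X5.873 Y0.000
G1 X9.694 Y1.353
G1 X11.751 Y4.845
G1 X11.082 Y8.843
; layer 3
G0 Z5.492
G0 X11.082 Y8.843
G1 X8.000 Y11.475
G1 X3.947 Y11.510
G1 X0.820 Y8.932
G1 X0.081 Y4.947
G1 X2.077 Y1.420
G1 X5.873 Y0.000
G1 X9.694 Y1.353
G1 X11.751 Y4.845
G1 X11.082 Y8.843
; layer 4
G0 Z7.322
G0 X11.082 Y8.843
G1 X8.000 Y11.475
G1 X3.947 Y11.510
G1 X0.820 Y8.932
G1 X0.081 Y4.947
G1 X2.077 Y1.420
G1 X5.873 Y0.000
G1 X9.694 Y1.353
G1 X11.751 Y4.845
G1 X11.082 Y8.843
; layer 5
G0 Z9.153
G0 X11.082 Y8.843
G1 X8.000 Y11.475
G1 X3.947 Y11.510
G1 X0.820 Y8.932
G1 X0.081 Y4.947
G1 X2.077 Y1.420
G1 X5.873 Y0.000
G1 X9.694 Y1.353
G1 X11.751 Y4.845
G1 X11.082 Y8.843
M2 ; end

The solid is a regular 9-sided prism (a cylinder approximated with 9 flat sides), circumscribed radius ≈ 5.92 mm, height ≈ 9.15 mm. Slicing at Δz = 1.831 mm — 5 equal slices spanning the solid's height, so layer i sits at z = i·h/5 — gives 5 non-empty perimeters. Each is a 9-segment closed polygon; G0 lifts to the layer z and rapids to the start vertex, then G1 traces the edges.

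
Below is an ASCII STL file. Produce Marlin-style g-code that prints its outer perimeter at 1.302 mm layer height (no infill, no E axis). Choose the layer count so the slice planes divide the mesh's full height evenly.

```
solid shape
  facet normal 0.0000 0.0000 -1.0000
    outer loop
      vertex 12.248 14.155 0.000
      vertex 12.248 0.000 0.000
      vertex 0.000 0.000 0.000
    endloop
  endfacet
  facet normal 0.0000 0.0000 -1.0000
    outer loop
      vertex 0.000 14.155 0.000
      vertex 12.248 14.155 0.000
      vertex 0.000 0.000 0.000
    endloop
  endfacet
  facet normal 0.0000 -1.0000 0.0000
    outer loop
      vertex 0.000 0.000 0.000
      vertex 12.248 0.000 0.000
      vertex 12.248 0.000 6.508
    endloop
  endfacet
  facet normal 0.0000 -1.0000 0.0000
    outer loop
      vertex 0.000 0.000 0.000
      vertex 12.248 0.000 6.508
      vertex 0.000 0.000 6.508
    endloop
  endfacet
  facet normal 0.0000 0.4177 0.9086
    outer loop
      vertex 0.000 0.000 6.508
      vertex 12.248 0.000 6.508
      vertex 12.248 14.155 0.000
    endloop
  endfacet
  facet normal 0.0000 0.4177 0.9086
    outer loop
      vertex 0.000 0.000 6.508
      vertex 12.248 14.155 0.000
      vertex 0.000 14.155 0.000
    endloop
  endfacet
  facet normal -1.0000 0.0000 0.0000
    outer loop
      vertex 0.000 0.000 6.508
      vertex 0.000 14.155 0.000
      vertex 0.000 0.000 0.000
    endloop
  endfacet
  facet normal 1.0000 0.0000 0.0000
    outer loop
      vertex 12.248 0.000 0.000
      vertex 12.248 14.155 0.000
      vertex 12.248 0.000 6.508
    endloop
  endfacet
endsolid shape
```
; perimeter-only toolpath
G21 ; units = mm
G90 ; absolute positioning
G28 ; home
; layer 1
G0 Z1.302
G0 X0.000 Y0.000
G1 X12.248 Y0.000
G1 X12.248 Y11.324
G1 X0.000 Y11.324
G1 X0.000 Y0.000
; layer 2
G0 Z2.603
G0 X0.000 Y0.000
G1 X12.248 Y0.000
G1 X12.248 Y8.493
G1 X0.000 Y8.493
G1 X0.000 Y0.000
; layer 3
G0 Z3.905
G0 X0.000 Y0.000
G1 X12.248 Y0.000
G1 X12.248 Y5.662
G1 X0.000 Y5.662
G1 X0.000 Y0.000
; layer 4
G0 Z5.206
G0 X0.000 Y0.000
G1 X12.248 Y0.000
G1 X12.248 Y2.831
G1 X0.000 Y2.831
G1 X0.000 Y0.000
M2 ; end

The solid is a wedge (ramp): 12.2 × 14.2 mm base, rising to 6.51 mm along the y=0 edge and sloping linearly to z=0 at y=14.2. Slicing at Δz = 1.302 mm — 5 equal slices spanning the solid's height, so layer i sits at z = i·h/5 — gives 4 non-empty perimeters. Each is a 4-segment closed polygon; G0 lifts to the layer z and rapids to the start vertex, then G1 traces the edges. The cross-section shrinks linearly with z (the slice at the apex is degenerate and omitted).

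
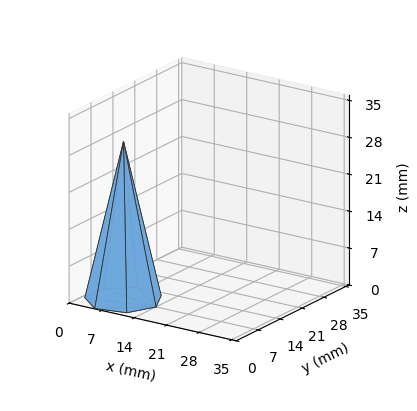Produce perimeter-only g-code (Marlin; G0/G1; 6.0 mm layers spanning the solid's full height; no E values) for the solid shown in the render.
Reading the render: the shape is a regular 7-sided pyramid, base circumscribed radius ≈ 7 mm, apex at z ≈ 30 mm (dimensions read to the nearest mm from the axis ticks). For the g-code, the solid's height is divided into equal slices at the stated Δz and each level perimeter traced with G1 moves after a G0 lift.

; perimeter-only toolpath
G21 ; units = mm
G90 ; absolute positioning
G28 ; home
; layer 1
G0 Z6.0
G0 X12.6 Y7.0
G1 X10.5 Y11.4
G1 X5.7 Y12.4
G1 X2.0 Y9.4
G1 X2.0 Y4.6
G1 X5.7 Y1.6
G1 X10.5 Y2.6
G1 X12.6 Y7.0
; layer 2
G0 Z12.0
G0 X11.2 Y7.0
G1 X9.6 Y10.3
G1 X6.0 Y11.1
G1 X3.2 Y8.8
G1 X3.2 Y5.2
G1 X6.0 Y2.9
G1 X9.6 Y3.7
G1 X11.2 Y7.0
; layer 3
G0 Z18.0
G0 X9.8 Y7.0
G1 X8.8 Y9.2
G1 X6.4 Y9.7
G1 X4.5 Y8.2
G1 X4.5 Y5.8
G1 X6.4 Y4.3
G1 X8.8 Y4.8
G1 X9.8 Y7.0
; layer 4
G0 Z24.0
G0 X8.4 Y7.0
G1 X7.9 Y8.1
G1 X6.7 Y8.4
G1 X5.7 Y7.6
G1 X5.7 Y6.4
G1 X6.7 Y5.6
G1 X7.9 Y5.9
G1 X8.4 Y7.0
M2 ; end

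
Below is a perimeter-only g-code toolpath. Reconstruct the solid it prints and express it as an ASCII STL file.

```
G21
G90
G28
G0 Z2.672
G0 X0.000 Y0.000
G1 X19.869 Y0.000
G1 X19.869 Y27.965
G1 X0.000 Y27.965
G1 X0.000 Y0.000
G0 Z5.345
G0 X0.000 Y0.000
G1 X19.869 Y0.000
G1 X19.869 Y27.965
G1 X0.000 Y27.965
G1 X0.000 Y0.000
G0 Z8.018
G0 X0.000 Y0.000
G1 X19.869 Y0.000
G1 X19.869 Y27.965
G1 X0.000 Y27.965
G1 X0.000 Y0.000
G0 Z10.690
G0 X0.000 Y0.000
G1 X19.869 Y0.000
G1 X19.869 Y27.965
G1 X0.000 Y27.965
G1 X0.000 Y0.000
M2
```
solid part
  facet normal 0.0000 0.0000 -1.0000
    outer loop
      vertex 19.869 27.965 0.000
      vertex 19.869 0.000 0.000
      vertex 0.000 0.000 0.000
    endloop
  endfacet
  facet normal 0.0000 0.0000 -1.0000
    outer loop
      vertex 0.000 27.965 0.000
      vertex 19.869 27.965 0.000
      vertex 0.000 0.000 0.000
    endloop
  endfacet
  facet normal 0.0000 0.0000 1.0000
    outer loop
      vertex 0.000 0.000 10.690
      vertex 19.869 0.000 10.690
      vertex 19.869 27.965 10.690
    endloop
  endfacet
  facet normal 0.0000 0.0000 1.0000
    outer loop
      vertex 0.000 0.000 10.690
      vertex 19.869 27.965 10.690
      vertex 0.000 27.965 10.690
    endloop
  endfacet
  facet normal 0.0000 -1.0000 0.0000
    outer loop
      vertex 0.000 0.000 0.000
      vertex 19.869 0.000 0.000
      vertex 19.869 0.000 10.690
    endloop
  endfacet
  facet normal 0.0000 -1.0000 0.0000
    outer loop
      vertex 0.000 0.000 0.000
      vertex 19.869 0.000 10.690
      vertex 0.000 0.000 10.690
    endloop
  endfacet
  facet normal 0.0000 1.0000 0.0000
    outer loop
      vertex 19.869 27.965 10.690
      vertex 19.869 27.965 0.000
      vertex 0.000 27.965 0.000
    endloop
  endfacet
  facet normal 0.0000 1.0000 0.0000
    outer loop
      vertex 0.000 27.965 10.690
      vertex 19.869 27.965 10.690
      vertex 0.000 27.965 0.000
    endloop
  endfacet
  facet normal -1.0000 0.0000 0.0000
    outer loop
      vertex 0.000 27.965 10.690
      vertex 0.000 27.965 0.000
      vertex 0.000 0.000 0.000
    endloop
  endfacet
  facet normal -1.0000 0.0000 0.0000
    outer loop
      vertex 0.000 0.000 10.690
      vertex 0.000 27.965 10.690
      vertex 0.000 0.000 0.000
    endloop
  endfacet
  facet normal 1.0000 0.0000 0.0000
    outer loop
      vertex 19.869 0.000 0.000
      vertex 19.869 27.965 0.000
      vertex 19.869 27.965 10.690
    endloop
  endfacet
  facet normal 1.0000 0.0000 0.0000
    outer loop
      vertex 19.869 0.000 0.000
      vertex 19.869 27.965 10.690
      vertex 19.869 0.000 10.690
    endloop
  endfacet
endsolid part

The G0 Z moves step by Δz≈2.672 mm. Every layer's G1 loop is the same polygon, so the solid is a straight extrusion of it from z=0 to z≈10.7. Closing with flat bottom and top caps and triangulating gives 12 facets — a rectangular box, roughly 19.9 × 28 mm footprint and 10.7 mm tall.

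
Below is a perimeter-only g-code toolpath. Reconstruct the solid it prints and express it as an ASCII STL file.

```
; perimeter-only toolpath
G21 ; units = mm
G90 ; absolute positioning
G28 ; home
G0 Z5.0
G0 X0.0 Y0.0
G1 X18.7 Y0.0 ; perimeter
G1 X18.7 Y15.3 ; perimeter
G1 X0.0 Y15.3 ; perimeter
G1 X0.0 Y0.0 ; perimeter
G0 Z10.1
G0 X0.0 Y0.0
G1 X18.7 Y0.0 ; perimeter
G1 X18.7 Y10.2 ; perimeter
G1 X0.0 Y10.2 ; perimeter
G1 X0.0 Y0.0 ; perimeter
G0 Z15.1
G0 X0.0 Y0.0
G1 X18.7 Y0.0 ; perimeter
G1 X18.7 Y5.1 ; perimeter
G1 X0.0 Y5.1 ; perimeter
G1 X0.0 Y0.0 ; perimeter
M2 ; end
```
solid part
  facet normal 0.0000 0.0000 -1.0000
    outer loop
      vertex 18.7 20.4 0.0
      vertex 18.7 0.0 0.0
      vertex 0.0 0.0 0.0
    endloop
  endfacet
  facet normal 0.0000 0.0000 -1.0000
    outer loop
      vertex 0.0 20.4 0.0
      vertex 18.7 20.4 0.0
      vertex 0.0 0.0 0.0
    endloop
  endfacet
  facet normal 0.0000 -1.0000 0.0000
    outer loop
      vertex 0.0 0.0 0.0
      vertex 18.7 0.0 0.0
      vertex 18.7 0.0 20.2
    endloop
  endfacet
  facet normal 0.0000 -1.0000 0.0000
    outer loop
      vertex 0.0 0.0 0.0
      vertex 18.7 0.0 20.2
      vertex 0.0 0.0 20.2
    endloop
  endfacet
  facet normal 0.0000 0.7036 0.7106
    outer loop
      vertex 0.0 0.0 20.2
      vertex 18.7 0.0 20.2
      vertex 18.7 20.4 0.0
    endloop
  endfacet
  facet normal 0.0000 0.7036 0.7106
    outer loop
      vertex 0.0 0.0 20.2
      vertex 18.7 20.4 0.0
      vertex 0.0 20.4 0.0
    endloop
  endfacet
  facet normal -1.0000 0.0000 0.0000
    outer loop
      vertex 0.0 0.0 20.2
      vertex 0.0 20.4 0.0
      vertex 0.0 0.0 0.0
    endloop
  endfacet
  facet normal 1.0000 0.0000 0.0000
    outer loop
      vertex 18.7 0.0 0.0
      vertex 18.7 20.4 0.0
      vertex 18.7 0.0 20.2
    endloop
  endfacet
endsolid part

The G0 Z moves step by Δz≈5.0 mm. The G1 loops shrink linearly with z, so the solid tapers from its base footprint up to z≈20.2. Closing with a flat bottom cap and the tapered top and triangulating gives 8 facets — a wedge (ramp): 18.7 × 20.4 mm base, rising to 20.2 mm along the y=0 edge and sloping linearly to z=0 at y=20.4.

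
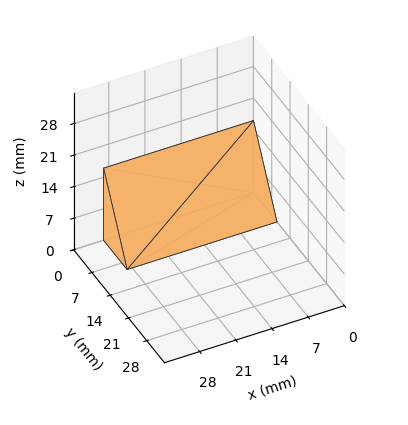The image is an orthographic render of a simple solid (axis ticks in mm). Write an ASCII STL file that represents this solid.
Reading the render: the shape is a wedge (ramp): 29 × 9 mm base, rising to 16 mm along the y=0 edge and sloping linearly to z=0 at y=9 (dimensions read to the nearest mm from the axis ticks). For the STL, each face is triangulated and given an outward normal.

solid part
  facet normal 0.0000 0.0000 -1.0000
    outer loop
      vertex 29.000 9.000 0.000
      vertex 29.000 0.000 0.000
      vertex 0.000 0.000 0.000
    endloop
  endfacet
  facet normal 0.0000 0.0000 -1.0000
    outer loop
      vertex 0.000 9.000 0.000
      vertex 29.000 9.000 0.000
      vertex 0.000 0.000 0.000
    endloop
  endfacet
  facet normal 0.0000 -1.0000 0.0000
    outer loop
      vertex 0.000 0.000 0.000
      vertex 29.000 0.000 0.000
      vertex 29.000 0.000 16.000
    endloop
  endfacet
  facet normal 0.0000 -1.0000 0.0000
    outer loop
      vertex 0.000 0.000 0.000
      vertex 29.000 0.000 16.000
      vertex 0.000 0.000 16.000
    endloop
  endfacet
  facet normal 0.0000 0.8716 0.4903
    outer loop
      vertex 0.000 0.000 16.000
      vertex 29.000 0.000 16.000
      vertex 29.000 9.000 0.000
    endloop
  endfacet
  facet normal 0.0000 0.8716 0.4903
    outer loop
      vertex 0.000 0.000 16.000
      vertex 29.000 9.000 0.000
      vertex 0.000 9.000 0.000
    endloop
  endfacet
  facet normal -1.0000 0.0000 0.0000
    outer loop
      vertex 0.000 0.000 16.000
      vertex 0.000 9.000 0.000
      vertex 0.000 0.000 0.000
    endloop
  endfacet
  facet normal 1.0000 0.0000 0.0000
    outer loop
      vertex 29.000 0.000 0.000
      vertex 29.000 9.000 0.000
      vertex 29.000 0.000 16.000
    endloop
  endfacet
endsolid part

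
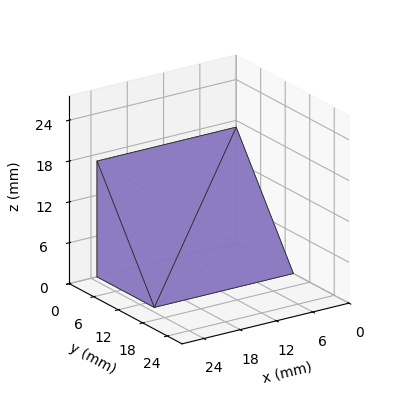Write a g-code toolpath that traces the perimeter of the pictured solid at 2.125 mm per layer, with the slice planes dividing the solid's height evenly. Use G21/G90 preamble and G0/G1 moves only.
Reading the render: the shape is a wedge (ramp): 23 × 14 mm base, rising to 17 mm along the y=0 edge and sloping linearly to z=0 at y=14 (dimensions read to the nearest mm from the axis ticks). For the g-code, the solid's height is divided into equal slices at the stated Δz and each level perimeter traced with G1 moves after a G0 lift.

; perimeter-only toolpath
G21 ; units = mm
G90 ; absolute positioning
G28 ; home
; layer 1
G0 Z2.125
G0 X0.000 Y0.000
G1 X23.000 Y0.000
G1 X23.000 Y12.250
G1 X0.000 Y12.250
G1 X0.000 Y0.000
; layer 2
G0 Z4.250
G0 X0.000 Y0.000
G1 X23.000 Y0.000
G1 X23.000 Y10.500
G1 X0.000 Y10.500
G1 X0.000 Y0.000
; layer 3
G0 Z6.375
G0 X0.000 Y0.000
G1 X23.000 Y0.000
G1 X23.000 Y8.750
G1 X0.000 Y8.750
G1 X0.000 Y0.000
; layer 4
G0 Z8.500
G0 X0.000 Y0.000
G1 X23.000 Y0.000
G1 X23.000 Y7.000
G1 X0.000 Y7.000
G1 X0.000 Y0.000
; layer 5
G0 Z10.625
G0 X0.000 Y0.000
G1 X23.000 Y0.000
G1 X23.000 Y5.250
G1 X0.000 Y5.250
G1 X0.000 Y0.000
; layer 6
G0 Z12.750
G0 X0.000 Y0.000
G1 X23.000 Y0.000
G1 X23.000 Y3.500
G1 X0.000 Y3.500
G1 X0.000 Y0.000
; layer 7
G0 Z14.875
G0 X0.000 Y0.000
G1 X23.000 Y0.000
G1 X23.000 Y1.750
G1 X0.000 Y1.750
G1 X0.000 Y0.000
M2 ; end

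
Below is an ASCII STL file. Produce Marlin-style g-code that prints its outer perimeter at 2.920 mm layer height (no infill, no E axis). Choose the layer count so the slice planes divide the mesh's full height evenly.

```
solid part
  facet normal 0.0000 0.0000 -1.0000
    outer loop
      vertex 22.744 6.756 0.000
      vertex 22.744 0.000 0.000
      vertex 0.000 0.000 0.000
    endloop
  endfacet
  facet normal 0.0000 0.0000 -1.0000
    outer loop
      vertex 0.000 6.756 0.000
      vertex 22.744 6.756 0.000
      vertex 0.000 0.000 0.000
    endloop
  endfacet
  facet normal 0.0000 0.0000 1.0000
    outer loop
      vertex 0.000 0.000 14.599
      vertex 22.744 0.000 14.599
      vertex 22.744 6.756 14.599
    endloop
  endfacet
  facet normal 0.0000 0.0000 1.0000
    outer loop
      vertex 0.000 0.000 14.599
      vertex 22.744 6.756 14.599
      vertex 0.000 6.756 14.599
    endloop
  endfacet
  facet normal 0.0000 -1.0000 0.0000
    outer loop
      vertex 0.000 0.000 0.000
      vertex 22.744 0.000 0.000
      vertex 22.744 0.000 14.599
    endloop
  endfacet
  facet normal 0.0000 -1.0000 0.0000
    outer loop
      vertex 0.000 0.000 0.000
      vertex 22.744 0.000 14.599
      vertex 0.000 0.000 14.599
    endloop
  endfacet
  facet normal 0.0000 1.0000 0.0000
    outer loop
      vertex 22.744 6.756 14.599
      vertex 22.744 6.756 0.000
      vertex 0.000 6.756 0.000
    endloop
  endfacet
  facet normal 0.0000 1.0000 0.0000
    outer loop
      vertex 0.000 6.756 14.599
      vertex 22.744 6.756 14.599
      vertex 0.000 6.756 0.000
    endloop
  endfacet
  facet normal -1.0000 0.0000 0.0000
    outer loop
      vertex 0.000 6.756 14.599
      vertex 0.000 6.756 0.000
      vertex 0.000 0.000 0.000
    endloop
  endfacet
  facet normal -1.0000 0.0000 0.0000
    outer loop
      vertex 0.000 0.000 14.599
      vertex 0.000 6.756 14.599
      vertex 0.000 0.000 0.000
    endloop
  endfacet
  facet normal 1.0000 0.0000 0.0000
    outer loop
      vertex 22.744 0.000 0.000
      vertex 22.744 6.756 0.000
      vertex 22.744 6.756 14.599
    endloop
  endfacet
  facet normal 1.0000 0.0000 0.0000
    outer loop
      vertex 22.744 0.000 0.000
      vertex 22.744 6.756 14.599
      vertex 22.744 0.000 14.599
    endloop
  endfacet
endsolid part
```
; perimeter-only toolpath
G21 ; units = mm
G90 ; absolute positioning
G28 ; home
; layer 1
G0 Z2.920
G0 X0.000 Y0.000
G1 X22.744 Y0.000
G1 X22.744 Y6.756
G1 X0.000 Y6.756
G1 X0.000 Y0.000
; layer 2
G0 Z5.840
G0 X0.000 Y0.000
G1 X22.744 Y0.000
G1 X22.744 Y6.756
G1 X0.000 Y6.756
G1 X0.000 Y0.000
; layer 3
G0 Z8.759
G0 X0.000 Y0.000
G1 X22.744 Y0.000
G1 X22.744 Y6.756
G1 X0.000 Y6.756
G1 X0.000 Y0.000
; layer 4
G0 Z11.679
G0 X0.000 Y0.000
G1 X22.744 Y0.000
G1 X22.744 Y6.756
G1 X0.000 Y6.756
G1 X0.000 Y0.000
; layer 5
G0 Z14.599
G0 X0.000 Y0.000
G1 X22.744 Y0.000
G1 X22.744 Y6.756
G1 X0.000 Y6.756
G1 X0.000 Y0.000
M2 ; end

The solid is a rectangular box, roughly 22.7 × 6.76 mm footprint and 14.6 mm tall. Slicing at Δz = 2.920 mm — 5 equal slices spanning the solid's height, so layer i sits at z = i·h/5 — gives 5 non-empty perimeters. Each is a 4-segment closed polygon; G0 lifts to the layer z and rapids to the start vertex, then G1 traces the edges.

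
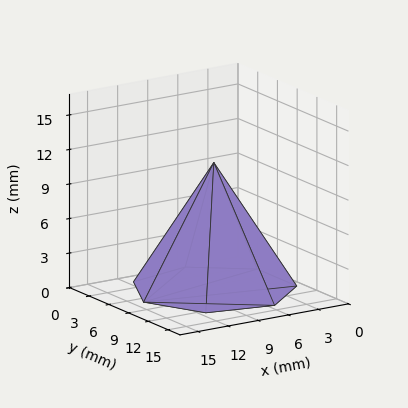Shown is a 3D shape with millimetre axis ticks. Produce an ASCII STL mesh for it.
Reading the render: the shape is a regular 7-sided pyramid, base circumscribed radius ≈ 7 mm, apex at z ≈ 11 mm (dimensions read to the nearest mm from the axis ticks). For the STL, each face is triangulated and given an outward normal.

solid part
  facet normal 0.0000 0.0000 -1.0000
    outer loop
      vertex 5.4 13.8 0.0
      vertex 11.4 12.5 0.0
      vertex 14.0 7.0 0.0
    endloop
  endfacet
  facet normal 0.0000 0.0000 -1.0000
    outer loop
      vertex 0.7 10.0 0.0
      vertex 5.4 13.8 0.0
      vertex 14.0 7.0 0.0
    endloop
  endfacet
  facet normal 0.0000 0.0000 -1.0000
    outer loop
      vertex 0.7 4.0 0.0
      vertex 0.7 10.0 0.0
      vertex 14.0 7.0 0.0
    endloop
  endfacet
  facet normal 0.0000 0.0000 -1.0000
    outer loop
      vertex 5.4 0.2 0.0
      vertex 0.7 4.0 0.0
      vertex 14.0 7.0 0.0
    endloop
  endfacet
  facet normal 0.0000 0.0000 -1.0000
    outer loop
      vertex 11.4 1.5 0.0
      vertex 5.4 0.2 0.0
      vertex 14.0 7.0 0.0
    endloop
  endfacet
  facet normal 0.7836 0.3704 0.4987
    outer loop
      vertex 14.0 7.0 0.0
      vertex 11.4 12.5 0.0
      vertex 7.0 7.0 11.0
    endloop
  endfacet
  facet normal 0.1837 0.8478 0.4974
    outer loop
      vertex 11.4 12.5 0.0
      vertex 5.4 13.8 0.0
      vertex 7.0 7.0 11.0
    endloop
  endfacet
  facet normal -0.5457 0.6750 0.4966
    outer loop
      vertex 5.4 13.8 0.0
      vertex 0.7 10.0 0.0
      vertex 7.0 7.0 11.0
    endloop
  endfacet
  facet normal -0.8678 0.0000 0.4970
    outer loop
      vertex 0.7 10.0 0.0
      vertex 0.7 4.0 0.0
      vertex 7.0 7.0 11.0
    endloop
  endfacet
  facet normal -0.5457 -0.6750 0.4966
    outer loop
      vertex 0.7 4.0 0.0
      vertex 5.4 0.2 0.0
      vertex 7.0 7.0 11.0
    endloop
  endfacet
  facet normal 0.1837 -0.8478 0.4974
    outer loop
      vertex 5.4 0.2 0.0
      vertex 11.4 1.5 0.0
      vertex 7.0 7.0 11.0
    endloop
  endfacet
  facet normal 0.7836 -0.3704 0.4987
    outer loop
      vertex 11.4 1.5 0.0
      vertex 14.0 7.0 0.0
      vertex 7.0 7.0 11.0
    endloop
  endfacet
endsolid part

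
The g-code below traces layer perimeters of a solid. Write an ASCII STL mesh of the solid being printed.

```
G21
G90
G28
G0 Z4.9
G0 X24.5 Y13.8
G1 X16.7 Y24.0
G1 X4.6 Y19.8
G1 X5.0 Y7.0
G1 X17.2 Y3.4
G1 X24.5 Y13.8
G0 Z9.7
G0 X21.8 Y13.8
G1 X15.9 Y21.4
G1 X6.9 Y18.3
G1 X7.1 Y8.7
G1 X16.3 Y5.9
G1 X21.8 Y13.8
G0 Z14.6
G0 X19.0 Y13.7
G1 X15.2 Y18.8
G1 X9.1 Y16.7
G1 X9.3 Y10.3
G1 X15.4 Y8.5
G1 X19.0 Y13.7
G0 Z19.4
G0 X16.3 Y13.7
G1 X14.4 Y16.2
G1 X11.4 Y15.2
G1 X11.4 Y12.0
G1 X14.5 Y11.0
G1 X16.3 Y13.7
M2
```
solid part
  facet normal 0.0000 0.0000 -1.0000
    outer loop
      vertex 2.4 21.4 0.0
      vertex 17.5 26.6 0.0
      vertex 27.2 13.9 0.0
    endloop
  endfacet
  facet normal 0.0000 0.0000 -1.0000
    outer loop
      vertex 2.8 5.4 0.0
      vertex 2.4 21.4 0.0
      vertex 27.2 13.9 0.0
    endloop
  endfacet
  facet normal 0.0000 0.0000 -1.0000
    outer loop
      vertex 18.1 0.8 0.0
      vertex 2.8 5.4 0.0
      vertex 27.2 13.9 0.0
    endloop
  endfacet
  facet normal 0.7241 0.5531 0.4121
    outer loop
      vertex 27.2 13.9 0.0
      vertex 17.5 26.6 0.0
      vertex 13.6 13.6 24.3
    endloop
  endfacet
  facet normal -0.2965 0.8611 0.4131
    outer loop
      vertex 17.5 26.6 0.0
      vertex 2.4 21.4 0.0
      vertex 13.6 13.6 24.3
    endloop
  endfacet
  facet normal -0.9107 -0.0228 0.4124
    outer loop
      vertex 2.4 21.4 0.0
      vertex 2.8 5.4 0.0
      vertex 13.6 13.6 24.3
    endloop
  endfacet
  facet normal -0.2625 -0.8729 0.4112
    outer loop
      vertex 2.8 5.4 0.0
      vertex 18.1 0.8 0.0
      vertex 13.6 13.6 24.3
    endloop
  endfacet
  facet normal 0.7482 -0.5198 0.4123
    outer loop
      vertex 18.1 0.8 0.0
      vertex 27.2 13.9 0.0
      vertex 13.6 13.6 24.3
    endloop
  endfacet
endsolid part

The G0 Z moves step by Δz≈4.9 mm. The G1 loops shrink linearly with z, so the solid tapers from its base footprint up to z≈24.3. Closing with a flat bottom cap and the tapered top and triangulating gives 8 facets — a regular 5-sided pyramid, base circumscribed radius ≈ 13.6 mm, apex at z ≈ 24.3 mm.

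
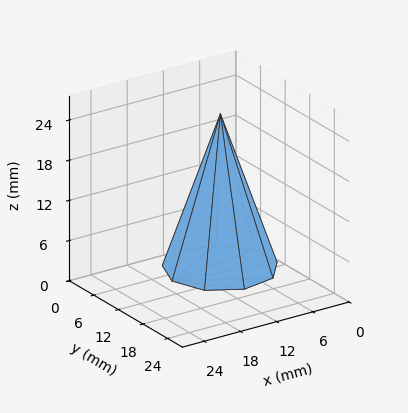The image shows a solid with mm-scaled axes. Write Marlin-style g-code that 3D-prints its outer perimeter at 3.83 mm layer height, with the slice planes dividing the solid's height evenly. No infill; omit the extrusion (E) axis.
Reading the render: the shape is a regular 9-sided pyramid, base circumscribed radius ≈ 8 mm, apex at z ≈ 23 mm (dimensions read to the nearest mm from the axis ticks). For the g-code, the solid's height is divided into equal slices at the stated Δz and each level perimeter traced with G1 moves after a G0 lift.

; perimeter-only toolpath
G21 ; units = mm
G90 ; absolute positioning
G28 ; home
; layer 1
G0 Z3.83
G0 X14.67 Y8.00
G1 X13.11 Y12.28
G1 X9.16 Y14.57
G1 X4.67 Y13.77
G1 X1.73 Y10.28
G1 X1.73 Y5.72
G1 X4.67 Y2.23
G1 X9.16 Y1.43
G1 X13.11 Y3.72
G1 X14.67 Y8.00
; layer 2
G0 Z7.67
G0 X13.33 Y8.00
G1 X12.09 Y11.43
G1 X8.93 Y13.25
G1 X5.33 Y12.62
G1 X2.99 Y9.83
G1 X2.99 Y6.17
G1 X5.33 Y3.38
G1 X8.93 Y2.75
G1 X12.09 Y4.57
G1 X13.33 Y8.00
; layer 3
G0 Z11.50
G0 X12.00 Y8.00
G1 X11.07 Y10.57
G1 X8.70 Y11.94
G1 X6.00 Y11.46
G1 X4.24 Y9.37
G1 X4.24 Y6.63
G1 X6.00 Y4.54
G1 X8.70 Y4.06
G1 X11.07 Y5.43
G1 X12.00 Y8.00
; layer 4
G0 Z15.33
G0 X10.67 Y8.00
G1 X10.04 Y9.71
G1 X8.46 Y10.63
G1 X6.67 Y10.31
G1 X5.49 Y8.91
G1 X5.49 Y7.09
G1 X6.67 Y5.69
G1 X8.46 Y5.37
G1 X10.04 Y6.29
G1 X10.67 Y8.00
; layer 5
G0 Z19.17
G0 X9.33 Y8.00
G1 X9.02 Y8.86
G1 X8.23 Y9.31
G1 X7.33 Y9.15
G1 X6.75 Y8.46
G1 X6.75 Y7.54
G1 X7.33 Y6.85
G1 X8.23 Y6.69
G1 X9.02 Y7.14
G1 X9.33 Y8.00
M2 ; end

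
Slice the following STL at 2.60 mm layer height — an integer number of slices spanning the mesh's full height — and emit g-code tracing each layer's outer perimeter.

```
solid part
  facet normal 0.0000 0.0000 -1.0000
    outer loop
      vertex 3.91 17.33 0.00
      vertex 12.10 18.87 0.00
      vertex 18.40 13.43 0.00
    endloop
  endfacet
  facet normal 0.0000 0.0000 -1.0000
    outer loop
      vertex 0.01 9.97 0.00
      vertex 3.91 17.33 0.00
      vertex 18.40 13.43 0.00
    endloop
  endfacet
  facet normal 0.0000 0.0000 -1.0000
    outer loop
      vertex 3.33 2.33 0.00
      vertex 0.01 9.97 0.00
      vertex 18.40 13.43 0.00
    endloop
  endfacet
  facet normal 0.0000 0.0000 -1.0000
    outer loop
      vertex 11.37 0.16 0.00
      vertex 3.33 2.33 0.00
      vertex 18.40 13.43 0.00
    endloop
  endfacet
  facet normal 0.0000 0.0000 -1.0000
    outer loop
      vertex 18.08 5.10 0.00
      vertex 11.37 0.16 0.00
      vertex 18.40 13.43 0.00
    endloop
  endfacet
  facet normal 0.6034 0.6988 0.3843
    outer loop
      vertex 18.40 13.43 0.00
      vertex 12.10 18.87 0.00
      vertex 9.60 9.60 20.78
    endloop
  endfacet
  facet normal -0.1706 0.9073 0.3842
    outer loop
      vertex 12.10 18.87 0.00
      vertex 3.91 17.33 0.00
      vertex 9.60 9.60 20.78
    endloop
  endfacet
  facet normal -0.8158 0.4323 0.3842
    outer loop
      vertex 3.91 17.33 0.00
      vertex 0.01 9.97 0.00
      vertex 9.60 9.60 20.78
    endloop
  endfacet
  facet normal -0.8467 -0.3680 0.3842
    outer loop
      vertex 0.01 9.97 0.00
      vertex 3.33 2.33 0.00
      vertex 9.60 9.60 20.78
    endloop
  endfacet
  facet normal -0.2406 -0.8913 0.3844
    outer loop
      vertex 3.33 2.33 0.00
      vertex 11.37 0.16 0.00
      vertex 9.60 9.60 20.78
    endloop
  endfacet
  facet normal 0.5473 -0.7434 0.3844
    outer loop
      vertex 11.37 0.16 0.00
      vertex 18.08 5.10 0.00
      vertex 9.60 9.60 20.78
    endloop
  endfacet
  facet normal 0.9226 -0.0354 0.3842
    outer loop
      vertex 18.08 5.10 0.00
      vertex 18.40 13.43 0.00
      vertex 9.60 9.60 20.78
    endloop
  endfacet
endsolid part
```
; perimeter-only toolpath
G21 ; units = mm
G90 ; absolute positioning
G28 ; home
; layer 1
G0 Z2.60
G0 X17.30 Y12.95
G1 X11.79 Y17.71
G1 X4.62 Y16.36
G1 X1.21 Y9.92
G1 X4.11 Y3.24
G1 X11.15 Y1.34
G1 X17.02 Y5.66
G1 X17.30 Y12.95
; layer 2
G0 Z5.20
G0 X16.20 Y12.47
G1 X11.47 Y16.55
G1 X5.33 Y15.40
G1 X2.41 Y9.88
G1 X4.90 Y4.15
G1 X10.93 Y2.52
G1 X15.96 Y6.22
G1 X16.20 Y12.47
; layer 3
G0 Z7.79
G0 X15.10 Y11.99
G1 X11.16 Y15.39
G1 X6.04 Y14.43
G1 X3.61 Y9.83
G1 X5.68 Y5.06
G1 X10.71 Y3.70
G1 X14.90 Y6.79
G1 X15.10 Y11.99
; layer 4
G0 Z10.39
G0 X14.00 Y11.52
G1 X10.85 Y14.23
G1 X6.75 Y13.46
G1 X4.80 Y9.79
G1 X6.46 Y5.96
G1 X10.48 Y4.88
G1 X13.84 Y7.35
G1 X14.00 Y11.52
; layer 5
G0 Z12.99
G0 X12.90 Y11.04
G1 X10.54 Y13.08
G1 X7.47 Y12.50
G1 X6.00 Y9.74
G1 X7.25 Y6.87
G1 X10.26 Y6.06
G1 X12.78 Y7.91
G1 X12.90 Y11.04
; layer 6
G0 Z15.59
G0 X11.80 Y10.56
G1 X10.22 Y11.92
G1 X8.18 Y11.53
G1 X7.20 Y9.69
G1 X8.03 Y7.78
G1 X10.04 Y7.24
G1 X11.72 Y8.47
G1 X11.80 Y10.56
; layer 7
G0 Z18.18
G0 X10.70 Y10.08
G1 X9.91 Y10.76
G1 X8.89 Y10.57
G1 X8.40 Y9.65
G1 X8.82 Y8.69
G1 X9.82 Y8.42
G1 X10.66 Y9.04
G1 X10.70 Y10.08
M2 ; end

The solid is a regular 7-sided pyramid, base circumscribed radius ≈ 9.6 mm, apex at z ≈ 20.8 mm. Slicing at Δz = 2.60 mm — 8 equal slices spanning the solid's height, so layer i sits at z = i·h/8 — gives 7 non-empty perimeters. Each is a 7-segment closed polygon; G0 lifts to the layer z and rapids to the start vertex, then G1 traces the edges. The cross-section shrinks linearly with z (the slice at the apex is degenerate and omitted).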